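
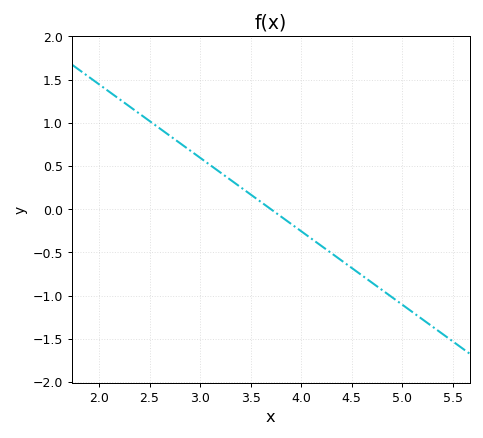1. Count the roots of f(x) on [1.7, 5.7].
1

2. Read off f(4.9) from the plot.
-1.02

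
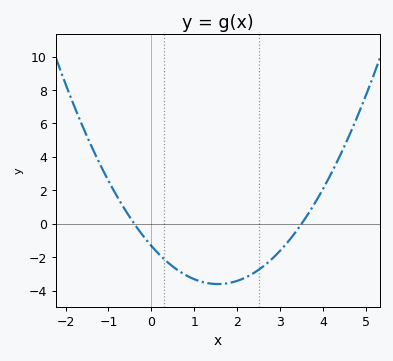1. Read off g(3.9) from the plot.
1.63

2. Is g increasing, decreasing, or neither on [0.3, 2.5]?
neither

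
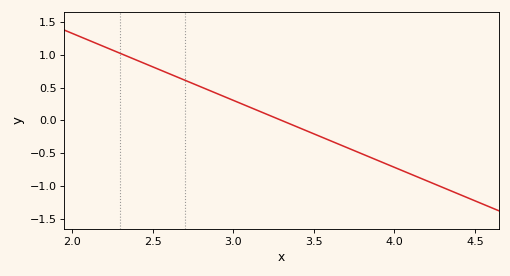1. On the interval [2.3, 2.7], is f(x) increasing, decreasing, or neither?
decreasing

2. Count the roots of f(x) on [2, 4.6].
1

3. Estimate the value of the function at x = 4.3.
-1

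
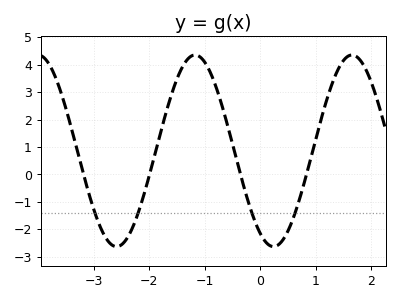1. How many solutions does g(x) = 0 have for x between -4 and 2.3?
4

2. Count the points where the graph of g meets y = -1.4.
4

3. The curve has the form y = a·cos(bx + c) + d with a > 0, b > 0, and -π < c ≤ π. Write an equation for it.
y = 3.49cos(2.2x + 2.6) + 0.86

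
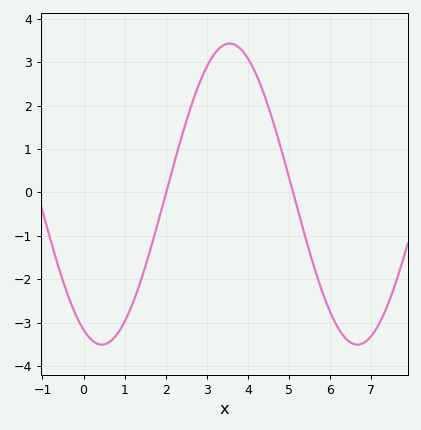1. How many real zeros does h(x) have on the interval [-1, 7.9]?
2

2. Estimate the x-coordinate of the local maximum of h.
3.56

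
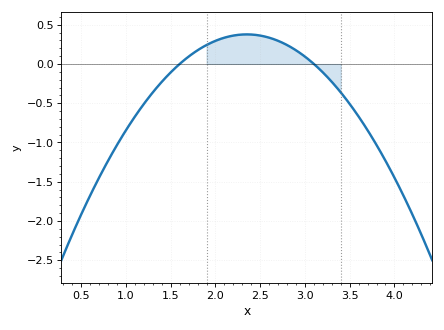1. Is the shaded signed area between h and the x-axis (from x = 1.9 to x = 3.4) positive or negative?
positive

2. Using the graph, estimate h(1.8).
0.15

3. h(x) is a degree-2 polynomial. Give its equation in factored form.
y = -0.67(x - 1.6)(x - 3.1)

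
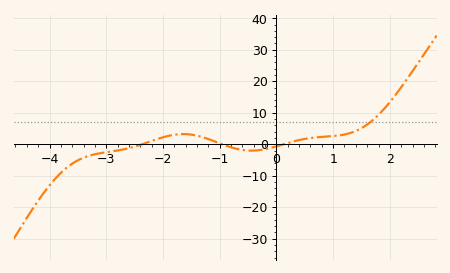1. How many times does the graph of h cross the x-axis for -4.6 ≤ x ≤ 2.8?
3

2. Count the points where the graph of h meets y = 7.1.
1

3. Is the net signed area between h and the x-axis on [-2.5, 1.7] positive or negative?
positive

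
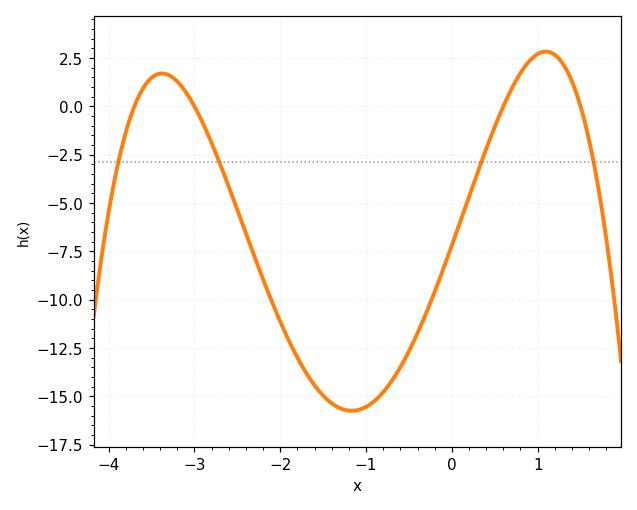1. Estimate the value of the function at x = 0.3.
-3.42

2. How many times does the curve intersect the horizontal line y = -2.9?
4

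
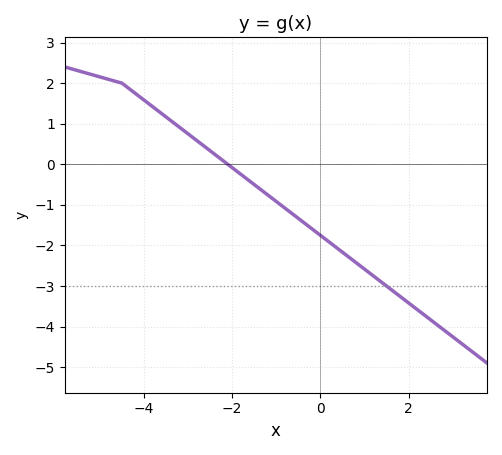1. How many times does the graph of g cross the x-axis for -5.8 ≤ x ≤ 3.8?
1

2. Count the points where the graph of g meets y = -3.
1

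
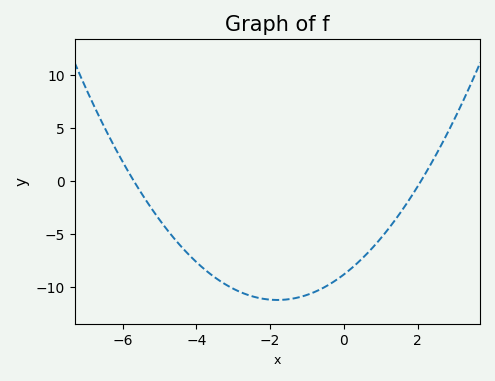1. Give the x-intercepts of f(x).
-5.8, 2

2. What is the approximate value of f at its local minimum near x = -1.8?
-11.5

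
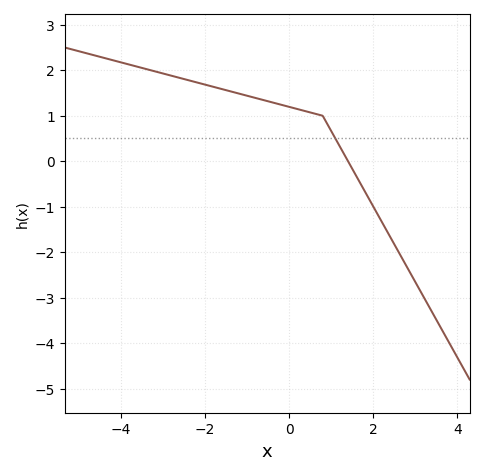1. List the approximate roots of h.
1.4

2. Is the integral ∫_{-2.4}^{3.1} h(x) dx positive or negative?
positive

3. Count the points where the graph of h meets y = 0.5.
1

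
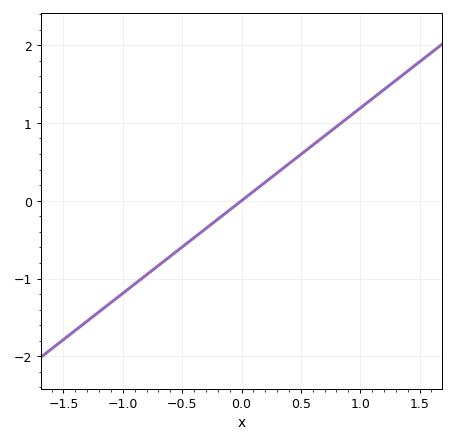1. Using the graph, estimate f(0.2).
0.238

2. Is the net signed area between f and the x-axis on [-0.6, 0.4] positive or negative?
negative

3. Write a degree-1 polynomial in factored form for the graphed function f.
y = 1.19(x - 0)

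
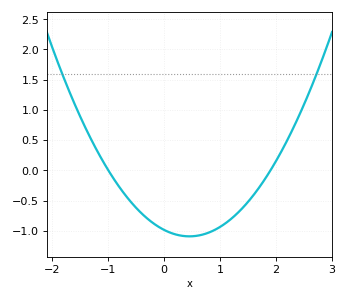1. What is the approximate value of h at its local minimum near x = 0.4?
-1.09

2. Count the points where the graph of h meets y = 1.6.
2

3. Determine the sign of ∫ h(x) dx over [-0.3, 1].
negative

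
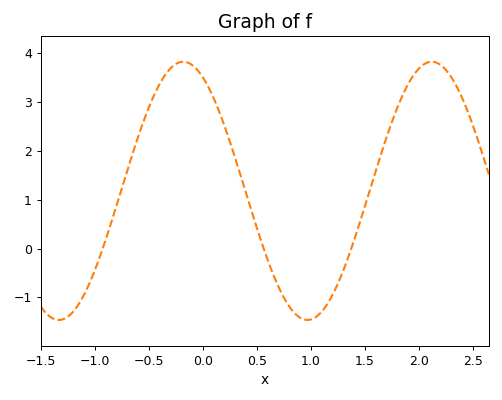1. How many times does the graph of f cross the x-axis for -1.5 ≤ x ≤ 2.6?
3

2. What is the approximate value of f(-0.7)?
1.6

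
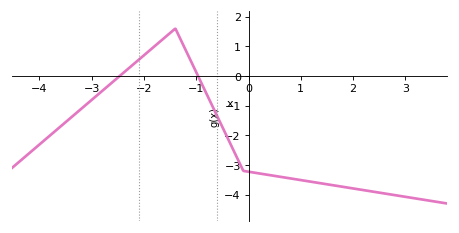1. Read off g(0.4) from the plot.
-3.3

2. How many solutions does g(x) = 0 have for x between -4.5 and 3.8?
2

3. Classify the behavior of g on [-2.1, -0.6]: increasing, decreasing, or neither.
neither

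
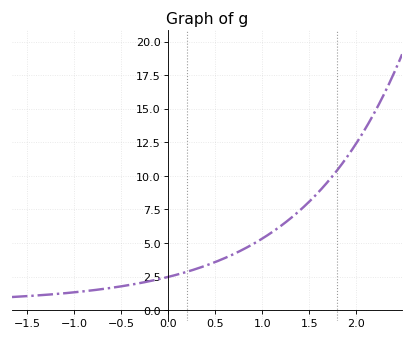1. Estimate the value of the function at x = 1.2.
6.5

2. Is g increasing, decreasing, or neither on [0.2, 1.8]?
increasing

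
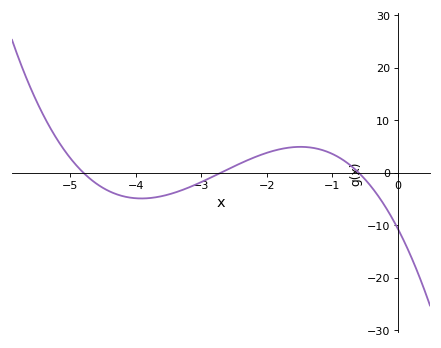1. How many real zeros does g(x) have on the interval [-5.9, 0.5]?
3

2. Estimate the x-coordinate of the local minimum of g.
-3.9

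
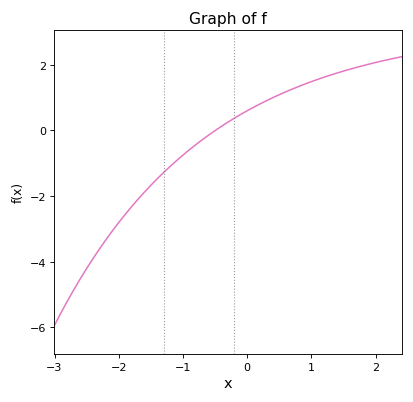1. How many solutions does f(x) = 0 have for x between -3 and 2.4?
1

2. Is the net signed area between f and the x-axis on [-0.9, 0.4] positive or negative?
positive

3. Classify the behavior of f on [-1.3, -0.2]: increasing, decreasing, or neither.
increasing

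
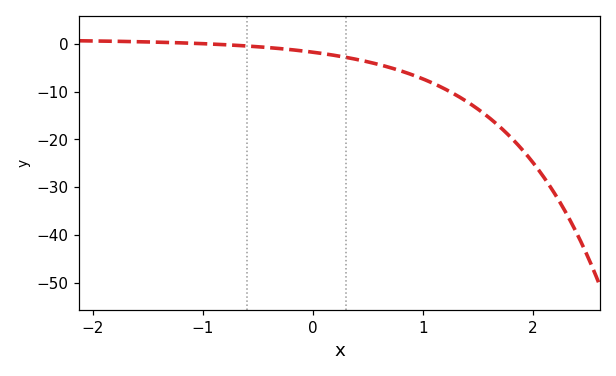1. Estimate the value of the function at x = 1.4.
-12.1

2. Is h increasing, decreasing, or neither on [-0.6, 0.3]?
decreasing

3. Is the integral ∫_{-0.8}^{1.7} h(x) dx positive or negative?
negative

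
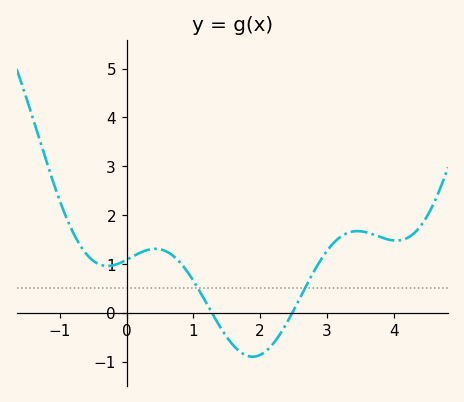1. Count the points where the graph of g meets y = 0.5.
2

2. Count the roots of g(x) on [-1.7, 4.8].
2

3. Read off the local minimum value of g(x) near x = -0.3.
1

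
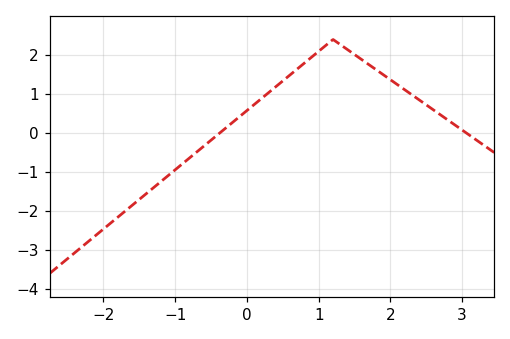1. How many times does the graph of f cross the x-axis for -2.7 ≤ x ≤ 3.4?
2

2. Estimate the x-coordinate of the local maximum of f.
1.2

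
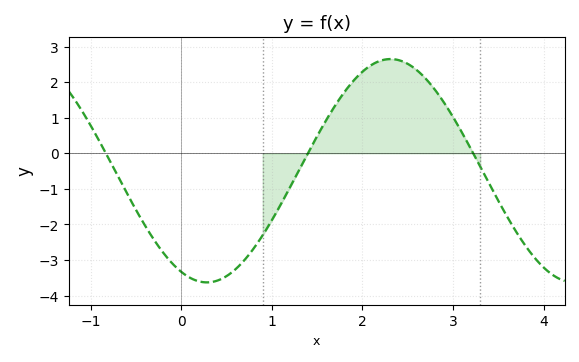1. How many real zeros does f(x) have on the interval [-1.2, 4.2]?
3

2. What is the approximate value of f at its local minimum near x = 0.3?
-3.63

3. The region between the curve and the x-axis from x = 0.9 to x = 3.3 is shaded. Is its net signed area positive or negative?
positive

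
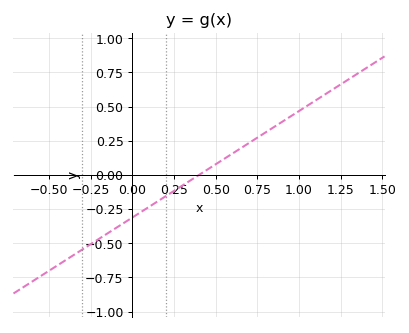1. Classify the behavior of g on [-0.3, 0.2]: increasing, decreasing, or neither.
increasing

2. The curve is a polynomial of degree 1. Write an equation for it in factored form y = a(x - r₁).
y = 0.78(x - 0.4)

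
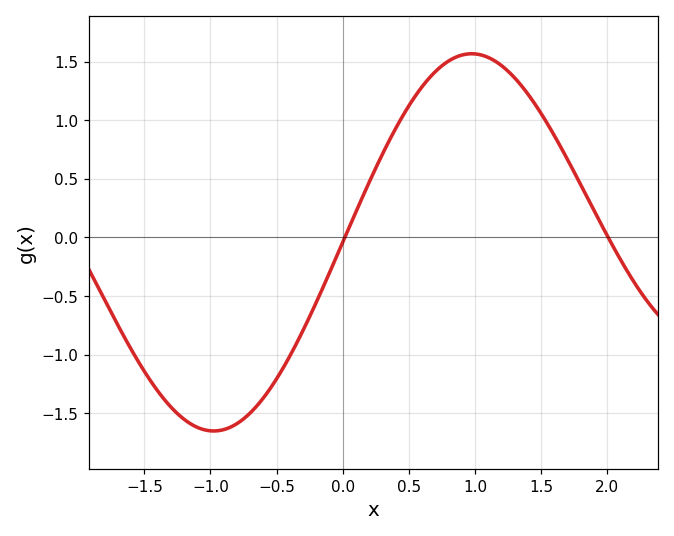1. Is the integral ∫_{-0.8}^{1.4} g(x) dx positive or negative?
positive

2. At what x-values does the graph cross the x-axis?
0, 2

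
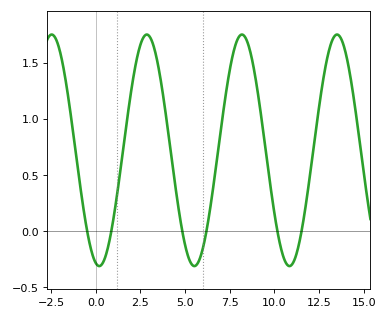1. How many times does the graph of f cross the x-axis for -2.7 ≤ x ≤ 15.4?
6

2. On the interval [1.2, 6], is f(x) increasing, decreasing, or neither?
neither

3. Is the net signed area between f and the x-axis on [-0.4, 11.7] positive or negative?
positive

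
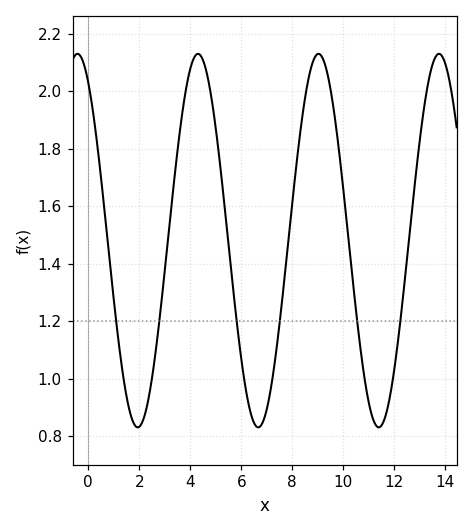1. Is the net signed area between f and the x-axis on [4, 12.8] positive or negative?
positive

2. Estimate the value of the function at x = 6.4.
0.88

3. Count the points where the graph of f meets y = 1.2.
6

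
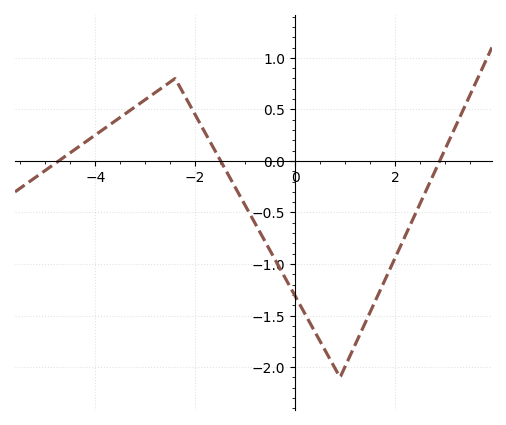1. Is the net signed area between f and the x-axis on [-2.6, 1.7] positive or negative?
negative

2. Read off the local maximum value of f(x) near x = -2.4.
0.799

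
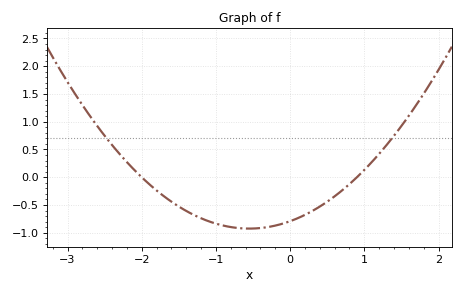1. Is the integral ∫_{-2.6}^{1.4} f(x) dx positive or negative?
negative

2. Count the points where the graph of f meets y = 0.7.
2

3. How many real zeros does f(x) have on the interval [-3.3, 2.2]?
2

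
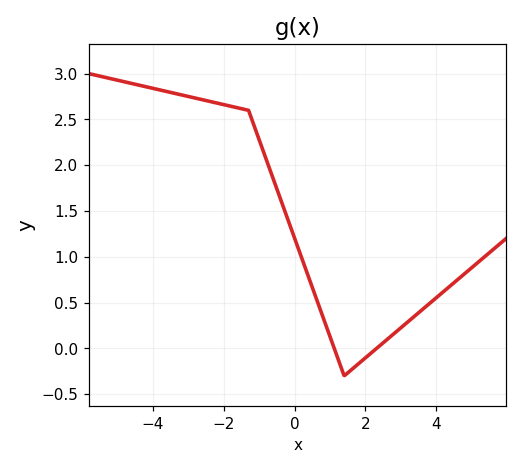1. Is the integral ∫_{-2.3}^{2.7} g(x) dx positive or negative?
positive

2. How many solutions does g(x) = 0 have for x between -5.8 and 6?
2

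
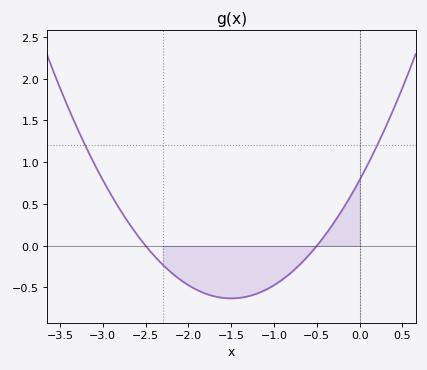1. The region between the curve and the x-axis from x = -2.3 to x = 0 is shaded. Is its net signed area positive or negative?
negative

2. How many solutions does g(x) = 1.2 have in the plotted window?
2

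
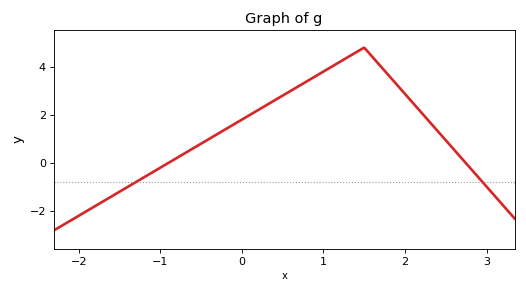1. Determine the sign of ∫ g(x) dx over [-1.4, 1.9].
positive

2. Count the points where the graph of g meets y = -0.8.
2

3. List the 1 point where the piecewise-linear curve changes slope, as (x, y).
(1.5, 4.8)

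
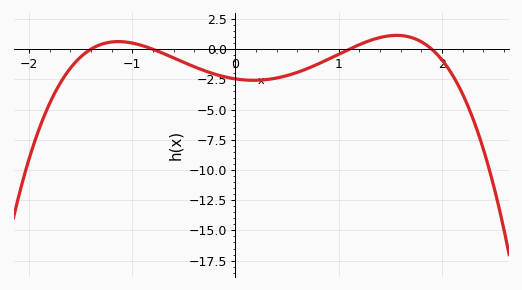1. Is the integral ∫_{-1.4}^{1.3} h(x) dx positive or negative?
negative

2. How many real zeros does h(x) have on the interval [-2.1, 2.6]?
4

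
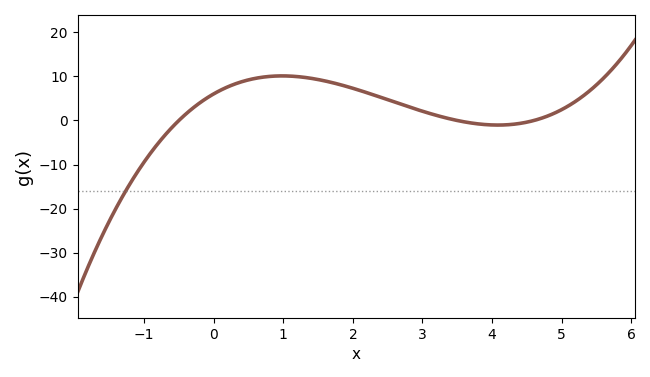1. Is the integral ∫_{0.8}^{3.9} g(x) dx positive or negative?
positive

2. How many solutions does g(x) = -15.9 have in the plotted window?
1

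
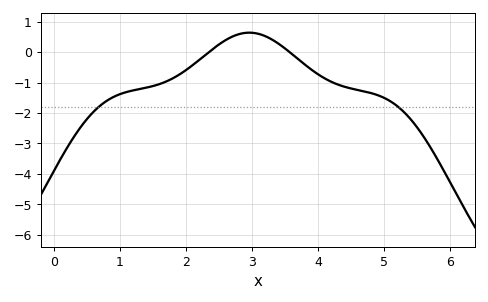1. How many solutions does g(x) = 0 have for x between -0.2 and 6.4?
2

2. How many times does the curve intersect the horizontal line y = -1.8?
2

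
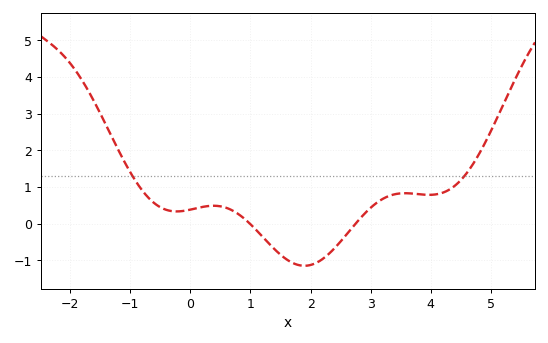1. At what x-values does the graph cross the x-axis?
1, 2.8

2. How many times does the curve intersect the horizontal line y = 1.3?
2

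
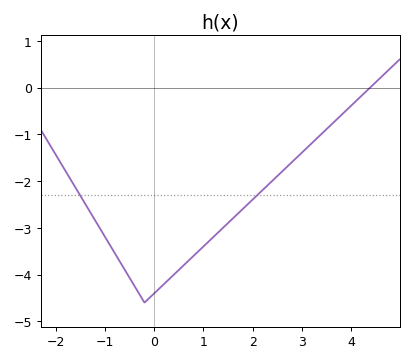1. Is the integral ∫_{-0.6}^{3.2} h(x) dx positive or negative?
negative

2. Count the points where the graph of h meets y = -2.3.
2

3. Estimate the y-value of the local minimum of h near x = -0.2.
-4.6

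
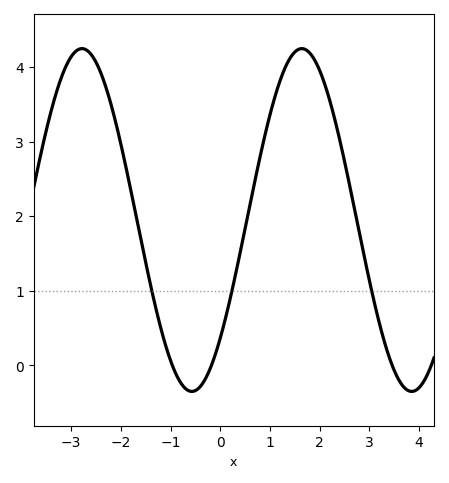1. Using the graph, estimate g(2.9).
1.46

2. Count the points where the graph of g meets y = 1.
3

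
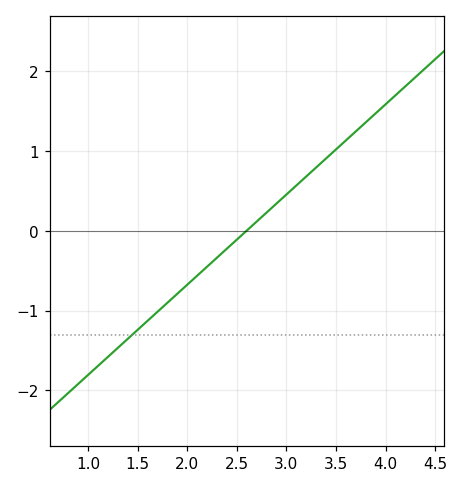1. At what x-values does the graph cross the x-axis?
2.6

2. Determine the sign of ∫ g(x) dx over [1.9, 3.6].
positive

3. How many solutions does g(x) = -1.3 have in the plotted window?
1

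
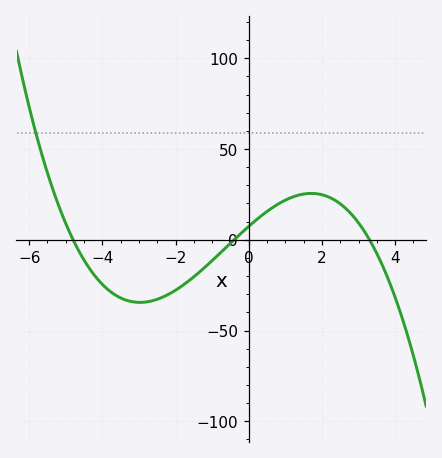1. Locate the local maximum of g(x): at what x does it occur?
1.71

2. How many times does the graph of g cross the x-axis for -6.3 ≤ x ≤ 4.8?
3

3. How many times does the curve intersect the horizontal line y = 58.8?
1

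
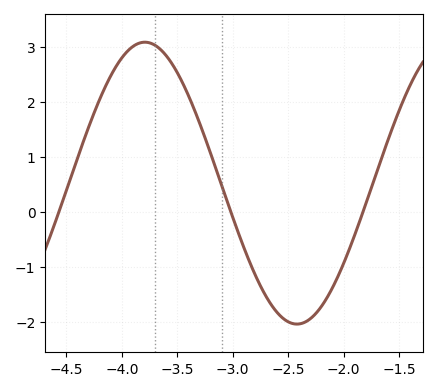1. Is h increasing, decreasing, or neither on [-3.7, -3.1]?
decreasing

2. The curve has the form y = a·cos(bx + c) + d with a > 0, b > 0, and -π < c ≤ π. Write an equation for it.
y = 2.56cos(2.29x + 2.4) + 0.52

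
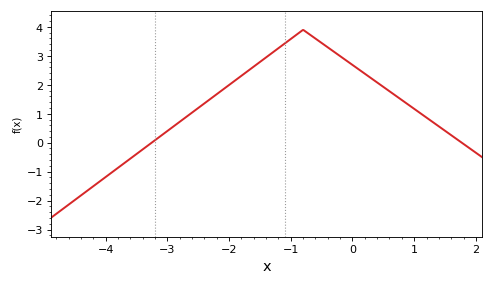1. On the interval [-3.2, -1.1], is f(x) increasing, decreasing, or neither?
increasing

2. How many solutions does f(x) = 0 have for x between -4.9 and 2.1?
2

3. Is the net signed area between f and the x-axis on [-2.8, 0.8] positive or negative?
positive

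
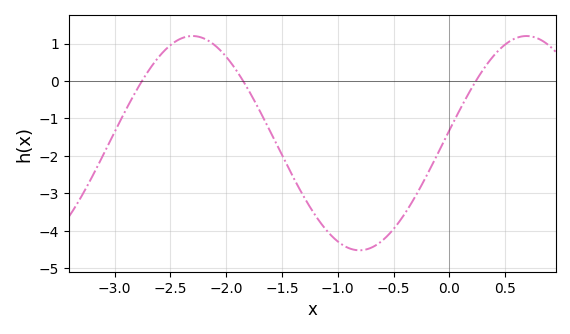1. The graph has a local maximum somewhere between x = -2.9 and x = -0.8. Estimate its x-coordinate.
-2.3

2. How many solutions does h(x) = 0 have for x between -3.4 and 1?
3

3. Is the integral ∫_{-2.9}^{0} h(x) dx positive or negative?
negative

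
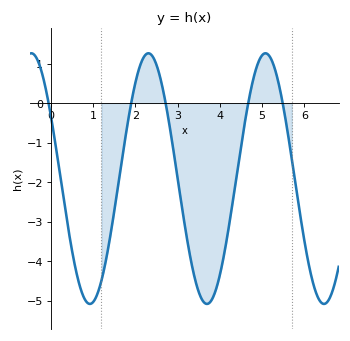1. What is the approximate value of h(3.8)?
-5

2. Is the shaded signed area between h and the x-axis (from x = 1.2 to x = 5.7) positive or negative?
negative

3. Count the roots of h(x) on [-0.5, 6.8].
5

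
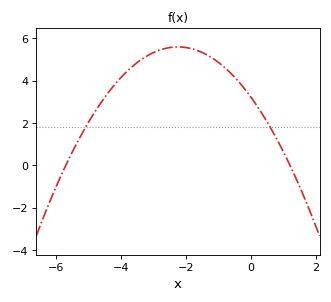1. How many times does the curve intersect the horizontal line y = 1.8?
2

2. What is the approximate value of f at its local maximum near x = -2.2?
5.59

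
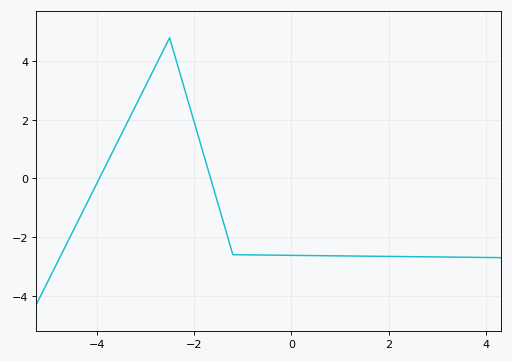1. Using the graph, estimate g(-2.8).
3.8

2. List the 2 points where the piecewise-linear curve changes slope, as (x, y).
(-2.5, 4.8); (-1.2, -2.6)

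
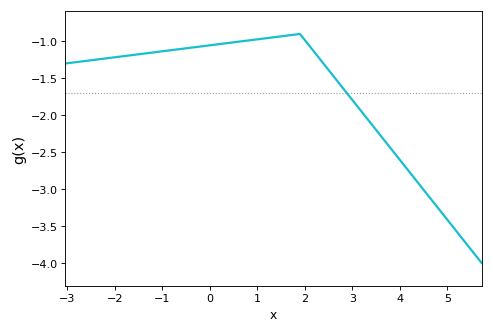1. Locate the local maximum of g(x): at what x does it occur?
1.8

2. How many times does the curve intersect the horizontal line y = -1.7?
1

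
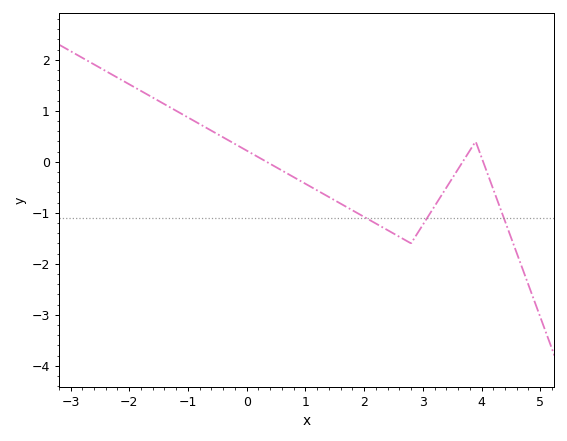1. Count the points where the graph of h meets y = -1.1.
3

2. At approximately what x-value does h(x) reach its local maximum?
3.8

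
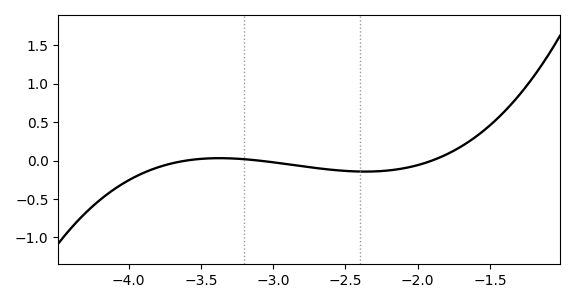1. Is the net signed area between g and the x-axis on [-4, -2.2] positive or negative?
negative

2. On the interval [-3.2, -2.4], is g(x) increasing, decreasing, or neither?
decreasing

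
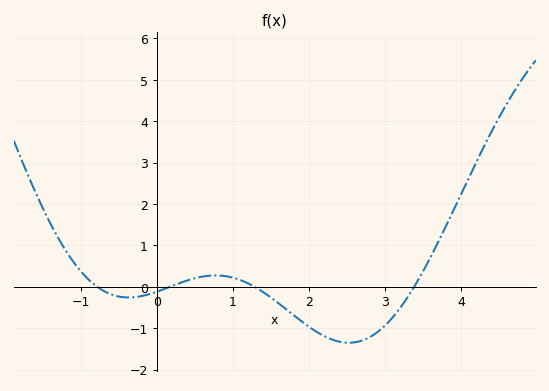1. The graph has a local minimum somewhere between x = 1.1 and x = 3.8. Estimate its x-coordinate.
2.52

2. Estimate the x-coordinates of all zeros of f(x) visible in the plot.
-0.784, 0.177, 1.28, 3.38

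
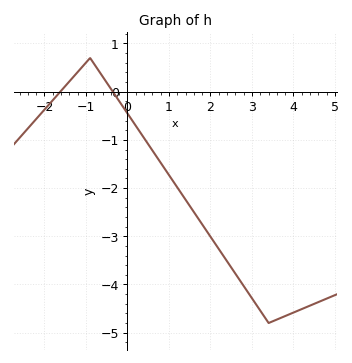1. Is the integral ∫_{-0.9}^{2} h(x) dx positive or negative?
negative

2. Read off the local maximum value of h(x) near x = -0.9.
0.699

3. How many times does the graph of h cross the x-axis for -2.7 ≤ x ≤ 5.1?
2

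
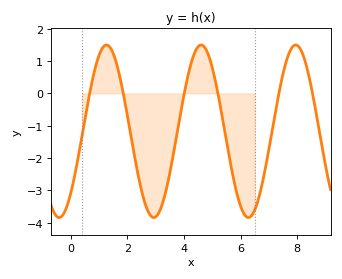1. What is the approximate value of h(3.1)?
-3.71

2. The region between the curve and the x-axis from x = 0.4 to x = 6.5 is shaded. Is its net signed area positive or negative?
negative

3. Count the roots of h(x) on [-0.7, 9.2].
6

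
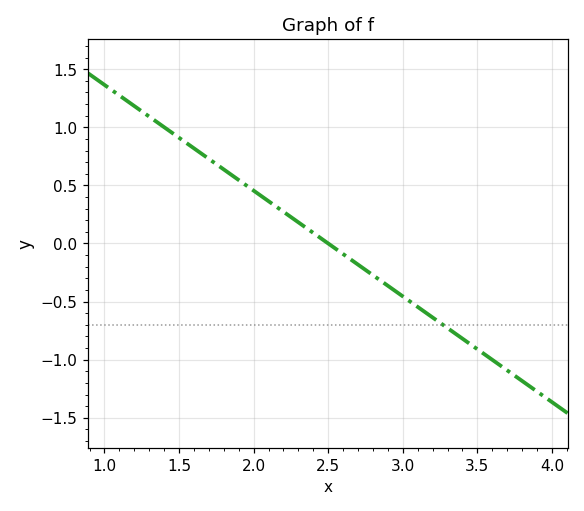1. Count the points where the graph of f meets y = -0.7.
1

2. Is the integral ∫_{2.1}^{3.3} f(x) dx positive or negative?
negative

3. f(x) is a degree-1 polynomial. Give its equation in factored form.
y = -0.91(x - 2.5)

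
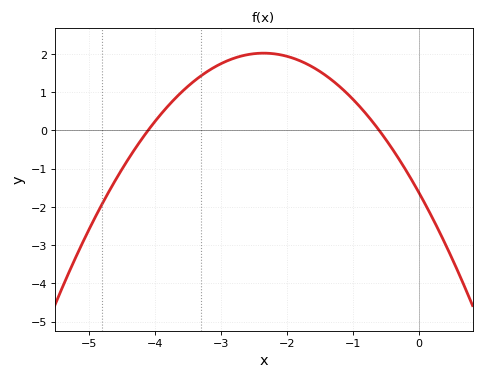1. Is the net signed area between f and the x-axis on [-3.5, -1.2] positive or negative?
positive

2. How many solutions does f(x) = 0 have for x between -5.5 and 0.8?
2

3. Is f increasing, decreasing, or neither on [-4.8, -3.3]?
increasing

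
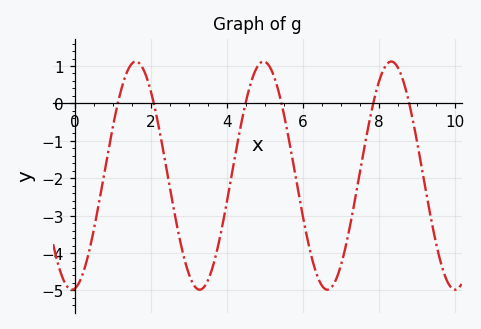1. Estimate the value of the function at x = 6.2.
-3.98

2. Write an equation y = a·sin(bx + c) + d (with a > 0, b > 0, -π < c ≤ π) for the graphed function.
y = 3.05sin(1.87x - 1.43) - 1.93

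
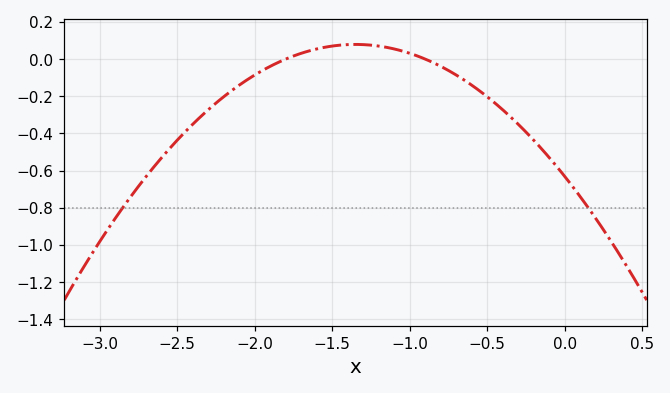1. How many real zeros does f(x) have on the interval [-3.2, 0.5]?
2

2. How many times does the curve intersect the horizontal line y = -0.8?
2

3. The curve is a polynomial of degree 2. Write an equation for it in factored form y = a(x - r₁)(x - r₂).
y = -0.39(x + 1.8)(x + 0.9)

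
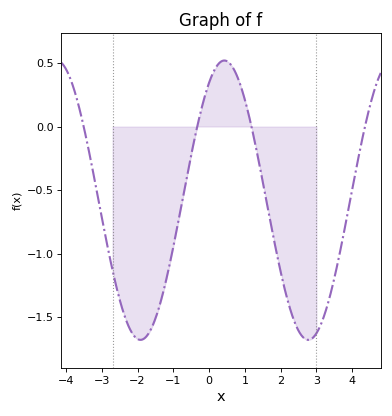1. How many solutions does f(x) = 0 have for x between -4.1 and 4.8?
4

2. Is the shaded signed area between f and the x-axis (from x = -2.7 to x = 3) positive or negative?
negative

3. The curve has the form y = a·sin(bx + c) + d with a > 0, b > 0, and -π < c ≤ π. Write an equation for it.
y = 1.1sin(1.3x + 1) - 0.58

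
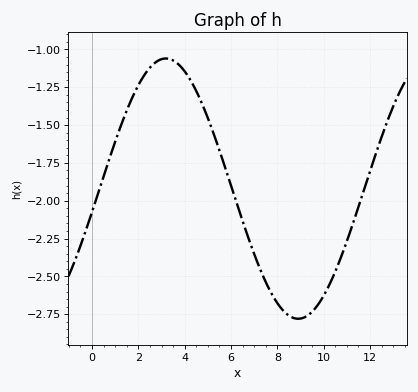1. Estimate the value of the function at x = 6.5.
-2.13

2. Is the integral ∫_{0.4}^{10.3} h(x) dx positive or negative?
negative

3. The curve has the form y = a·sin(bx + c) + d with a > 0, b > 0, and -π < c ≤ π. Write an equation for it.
y = 0.86sin(0.55x - 0.182) - 1.92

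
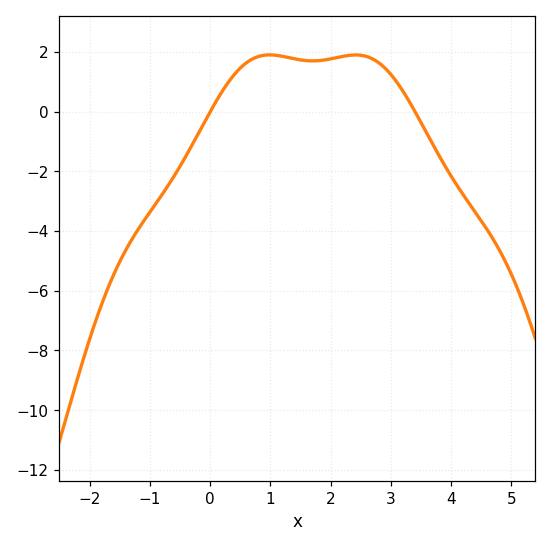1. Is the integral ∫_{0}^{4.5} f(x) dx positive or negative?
positive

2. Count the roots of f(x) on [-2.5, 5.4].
2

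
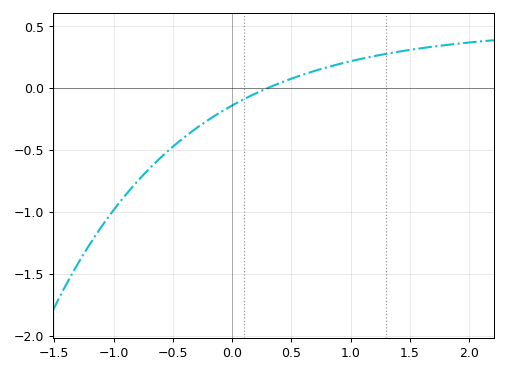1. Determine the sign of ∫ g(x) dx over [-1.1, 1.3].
negative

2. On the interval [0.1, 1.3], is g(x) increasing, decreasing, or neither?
increasing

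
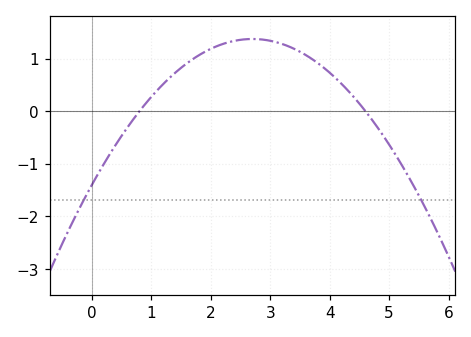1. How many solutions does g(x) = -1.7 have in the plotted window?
2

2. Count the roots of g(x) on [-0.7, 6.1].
2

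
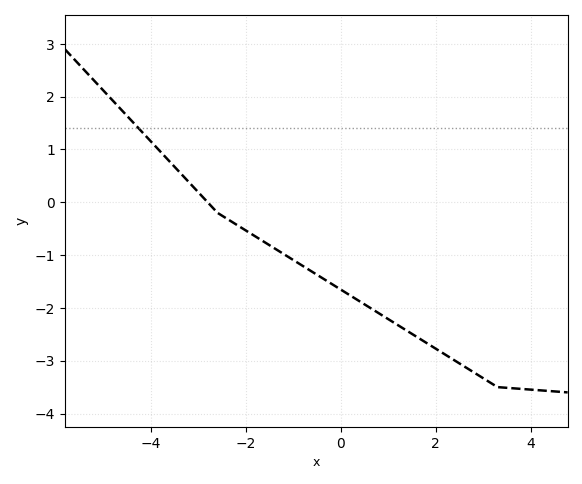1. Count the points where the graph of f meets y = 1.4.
1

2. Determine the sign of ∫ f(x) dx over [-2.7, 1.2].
negative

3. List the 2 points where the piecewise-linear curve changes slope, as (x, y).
(-2.6, -0.2); (3.3, -3.5)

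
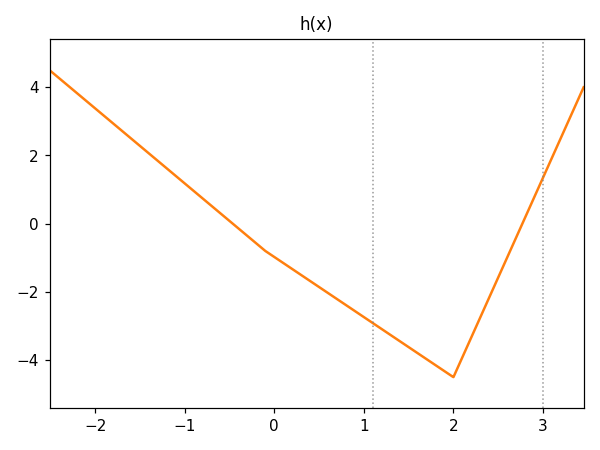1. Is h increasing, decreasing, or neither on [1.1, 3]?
neither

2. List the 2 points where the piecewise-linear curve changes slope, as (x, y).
(-0.1, -0.8); (2, -4.5)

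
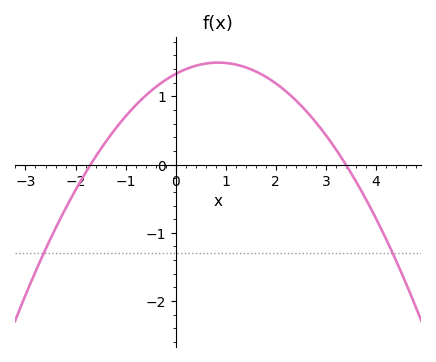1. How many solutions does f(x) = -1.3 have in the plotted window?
2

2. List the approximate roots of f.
-1.8, 3.4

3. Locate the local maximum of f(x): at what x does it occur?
0.8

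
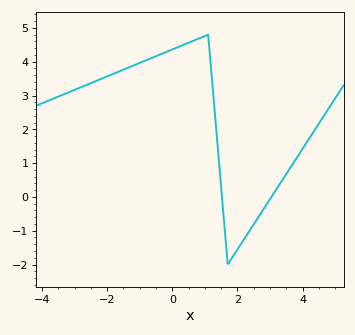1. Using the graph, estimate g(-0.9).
4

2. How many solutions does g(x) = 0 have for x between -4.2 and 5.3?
2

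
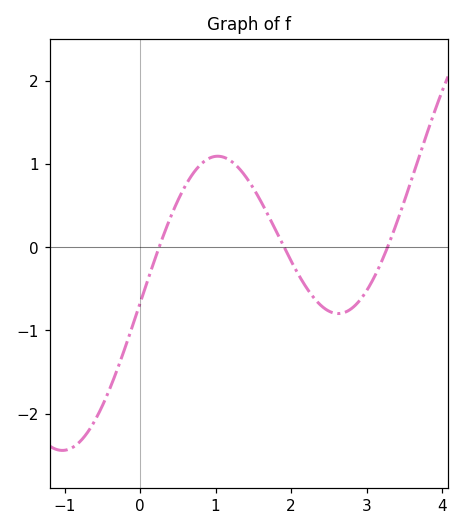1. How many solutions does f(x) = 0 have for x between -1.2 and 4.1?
3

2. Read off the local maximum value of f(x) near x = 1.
1.1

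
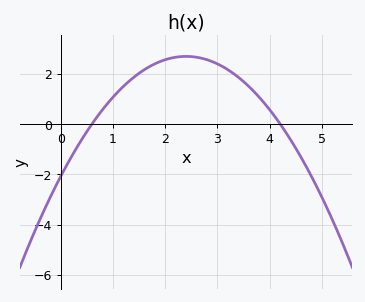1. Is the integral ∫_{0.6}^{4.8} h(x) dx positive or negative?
positive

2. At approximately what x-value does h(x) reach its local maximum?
2.4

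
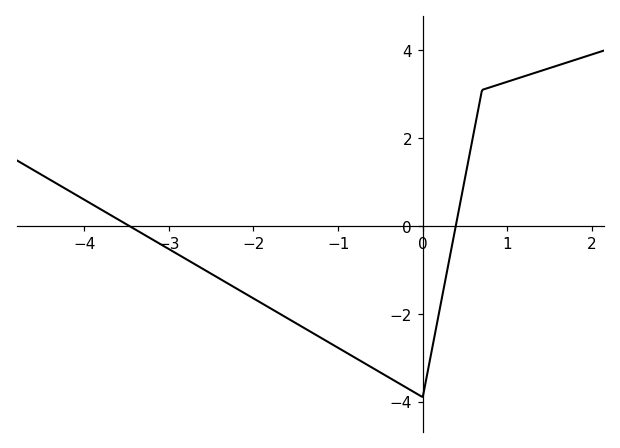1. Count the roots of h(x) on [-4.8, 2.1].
2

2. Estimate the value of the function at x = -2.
-1.65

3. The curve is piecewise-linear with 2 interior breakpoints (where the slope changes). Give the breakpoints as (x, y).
(0, -3.9); (0.7, 3.1)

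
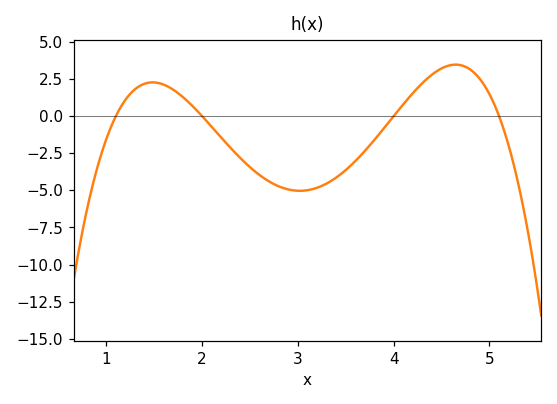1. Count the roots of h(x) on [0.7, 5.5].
4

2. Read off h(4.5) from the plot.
3.2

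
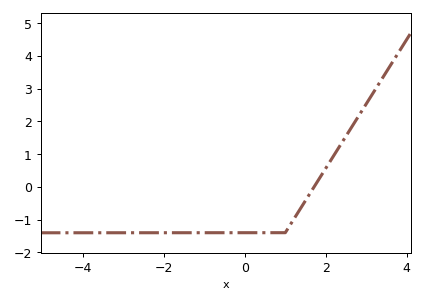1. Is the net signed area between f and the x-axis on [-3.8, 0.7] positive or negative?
negative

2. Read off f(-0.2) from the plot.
-1.4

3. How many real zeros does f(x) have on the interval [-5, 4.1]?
1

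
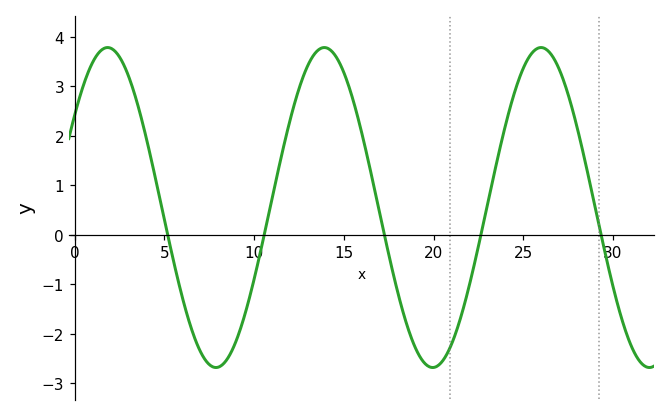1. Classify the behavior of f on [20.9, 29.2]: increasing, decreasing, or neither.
neither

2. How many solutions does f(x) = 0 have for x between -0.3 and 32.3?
5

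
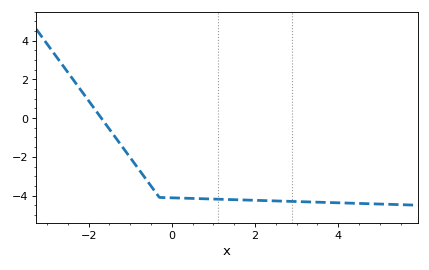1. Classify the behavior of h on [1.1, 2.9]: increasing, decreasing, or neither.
decreasing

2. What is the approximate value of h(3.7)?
-4.4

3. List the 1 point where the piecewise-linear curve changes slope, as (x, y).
(-0.3, -4.1)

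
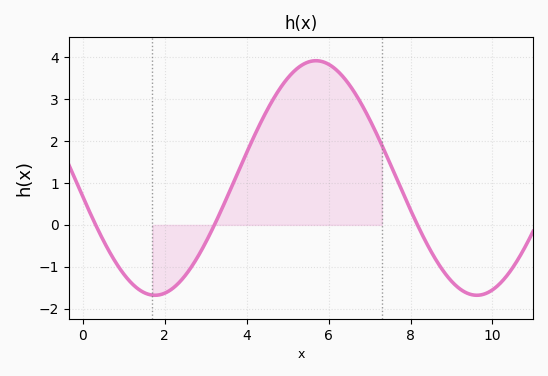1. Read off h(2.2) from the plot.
-1.51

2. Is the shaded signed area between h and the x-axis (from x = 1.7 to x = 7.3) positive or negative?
positive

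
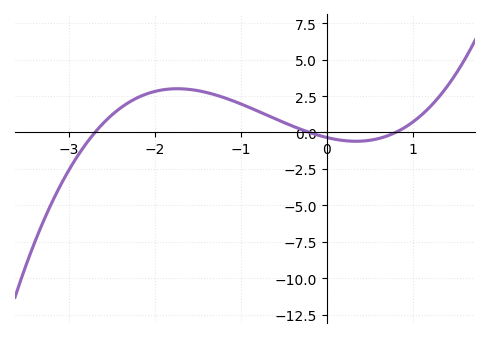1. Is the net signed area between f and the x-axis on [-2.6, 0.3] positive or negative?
positive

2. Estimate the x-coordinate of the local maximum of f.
-1.7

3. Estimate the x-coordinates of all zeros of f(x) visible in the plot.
-2.7, -0.2, 0.8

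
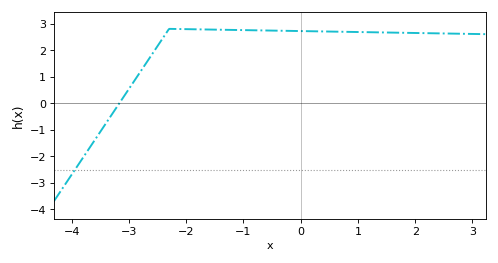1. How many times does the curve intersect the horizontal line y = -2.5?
1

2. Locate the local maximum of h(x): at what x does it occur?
-2.2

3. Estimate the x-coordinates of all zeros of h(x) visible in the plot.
-3.2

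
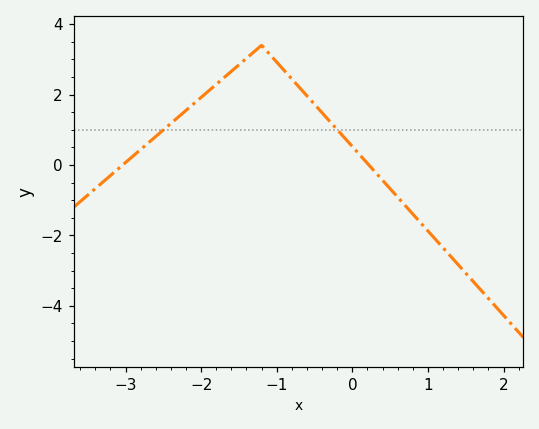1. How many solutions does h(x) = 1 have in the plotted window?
2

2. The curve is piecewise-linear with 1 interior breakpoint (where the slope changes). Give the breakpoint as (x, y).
(-1.2, 3.4)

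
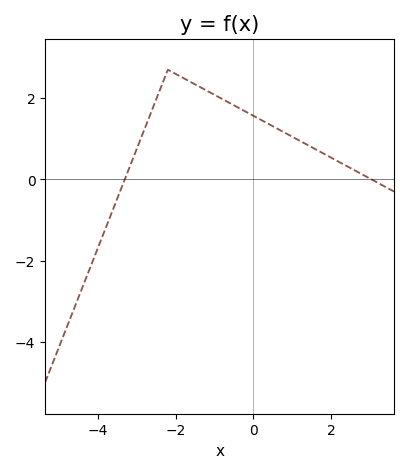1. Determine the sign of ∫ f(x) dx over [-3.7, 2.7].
positive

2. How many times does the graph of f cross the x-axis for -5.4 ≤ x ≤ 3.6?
2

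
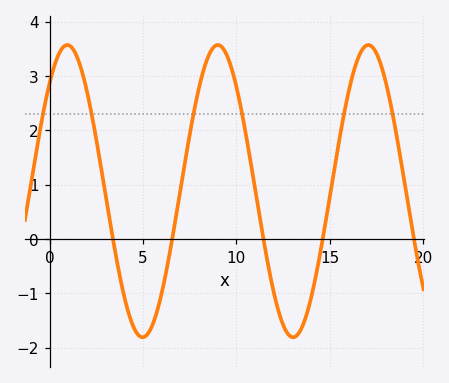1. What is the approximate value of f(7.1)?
1.11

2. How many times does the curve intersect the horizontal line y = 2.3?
6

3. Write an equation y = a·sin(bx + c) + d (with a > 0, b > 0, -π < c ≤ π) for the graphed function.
y = 2.69sin(0.78x + 0.83) + 0.88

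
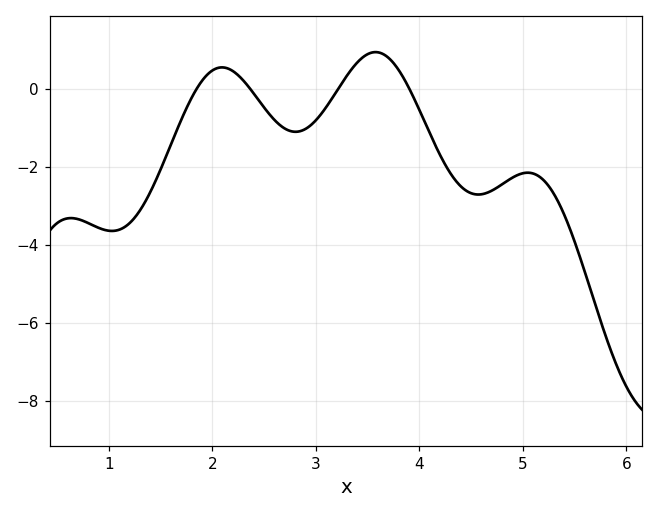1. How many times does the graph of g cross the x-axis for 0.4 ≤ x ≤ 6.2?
4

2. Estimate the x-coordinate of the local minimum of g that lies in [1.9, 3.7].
2.8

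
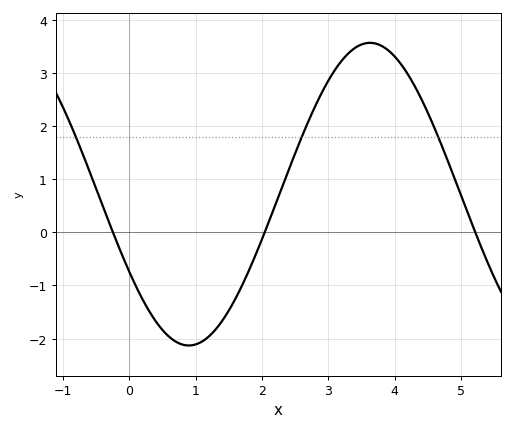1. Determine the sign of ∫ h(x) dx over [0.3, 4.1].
positive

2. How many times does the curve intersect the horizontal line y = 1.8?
3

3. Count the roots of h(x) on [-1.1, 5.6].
3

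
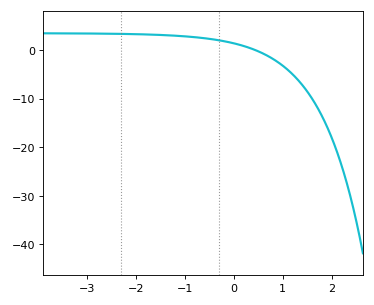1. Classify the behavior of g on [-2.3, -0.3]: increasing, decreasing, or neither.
decreasing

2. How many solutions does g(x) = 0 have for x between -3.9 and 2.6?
1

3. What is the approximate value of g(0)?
1.43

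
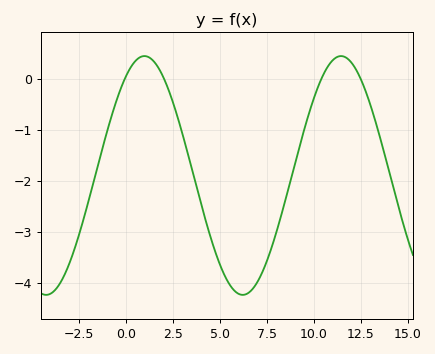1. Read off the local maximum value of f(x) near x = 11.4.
0.44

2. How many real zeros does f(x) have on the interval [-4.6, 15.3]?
4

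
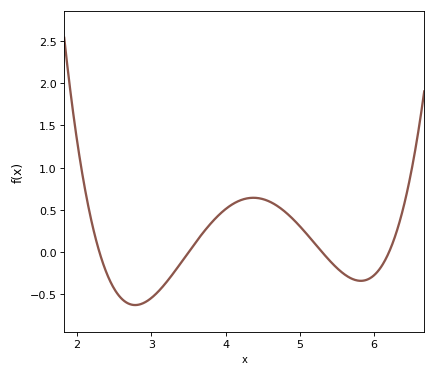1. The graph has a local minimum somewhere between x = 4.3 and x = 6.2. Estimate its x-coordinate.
5.82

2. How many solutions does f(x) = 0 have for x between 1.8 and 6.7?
4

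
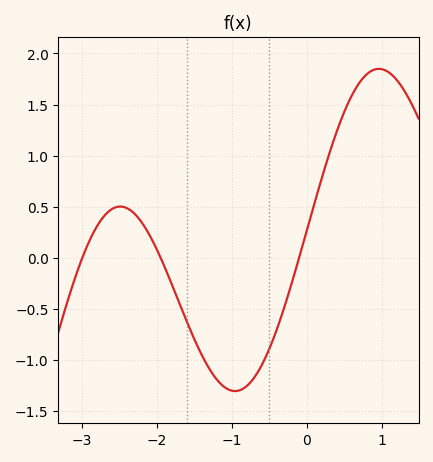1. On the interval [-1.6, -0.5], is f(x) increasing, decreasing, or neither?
neither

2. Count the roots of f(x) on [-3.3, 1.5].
3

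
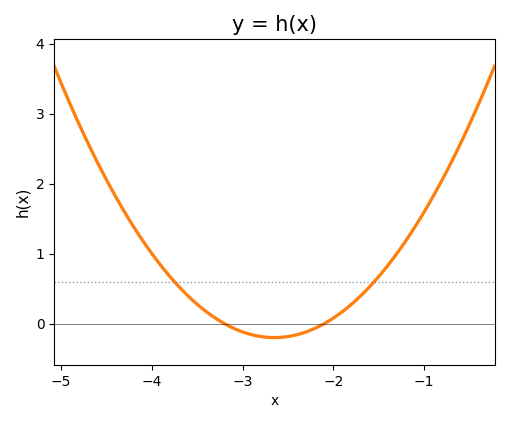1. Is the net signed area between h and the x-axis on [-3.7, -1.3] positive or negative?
positive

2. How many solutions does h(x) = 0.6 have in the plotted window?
2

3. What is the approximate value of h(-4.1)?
1.19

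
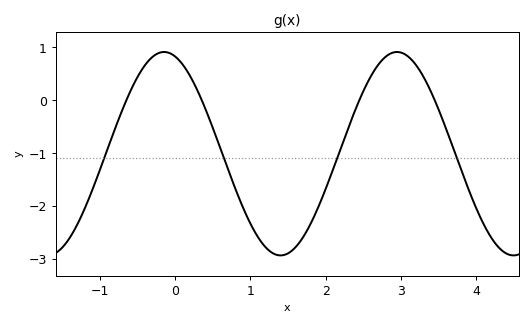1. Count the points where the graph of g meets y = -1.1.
4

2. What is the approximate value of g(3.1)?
0.819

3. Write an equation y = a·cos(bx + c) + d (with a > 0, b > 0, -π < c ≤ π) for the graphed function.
y = 1.92cos(2.03x + 0.3) - 1.01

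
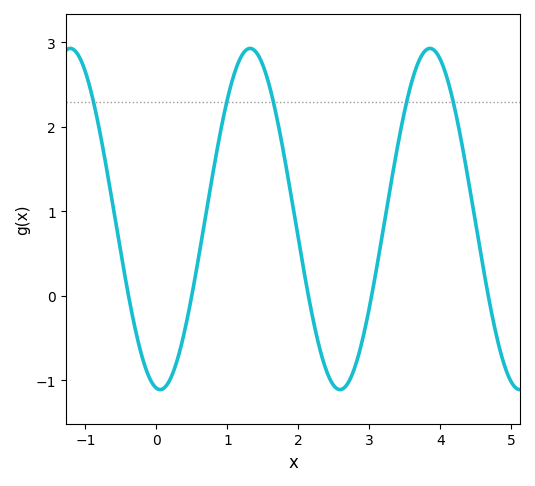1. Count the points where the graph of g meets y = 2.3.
5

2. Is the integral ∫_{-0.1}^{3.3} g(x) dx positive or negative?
positive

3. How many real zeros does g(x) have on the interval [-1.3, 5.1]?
5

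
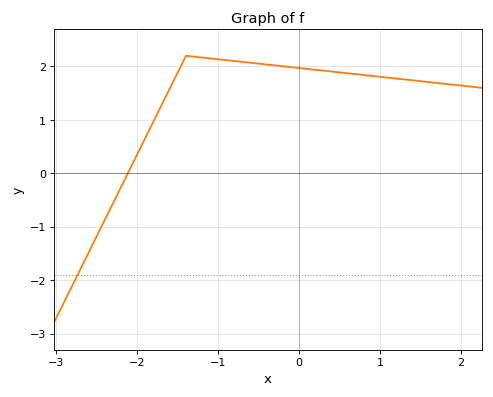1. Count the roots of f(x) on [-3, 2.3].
1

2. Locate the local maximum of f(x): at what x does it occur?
-1.4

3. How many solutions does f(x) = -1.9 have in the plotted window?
1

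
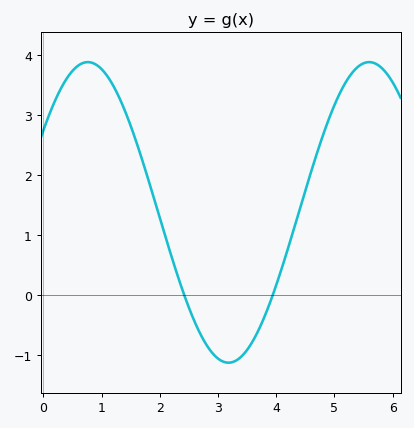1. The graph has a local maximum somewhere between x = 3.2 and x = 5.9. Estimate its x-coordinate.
5.6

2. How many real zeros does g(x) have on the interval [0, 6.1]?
2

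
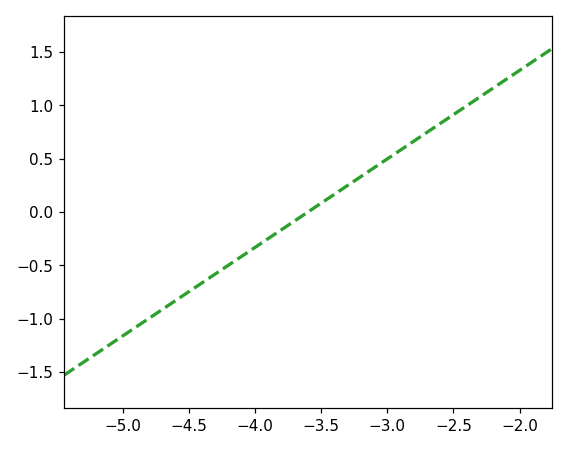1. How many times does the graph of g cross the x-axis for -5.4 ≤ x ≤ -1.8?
1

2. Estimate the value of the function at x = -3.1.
0.415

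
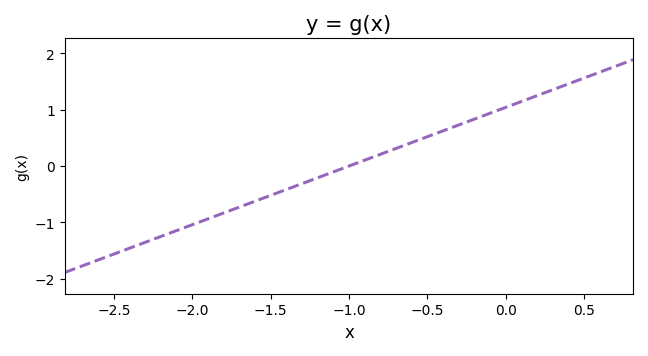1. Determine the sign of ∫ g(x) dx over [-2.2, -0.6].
negative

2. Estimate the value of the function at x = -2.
-1.04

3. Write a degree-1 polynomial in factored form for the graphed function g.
y = 1.04(x + 1)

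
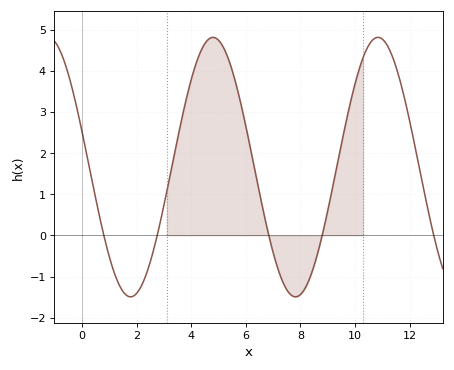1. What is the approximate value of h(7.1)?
-0.645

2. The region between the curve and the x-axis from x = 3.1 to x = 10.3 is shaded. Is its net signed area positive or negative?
positive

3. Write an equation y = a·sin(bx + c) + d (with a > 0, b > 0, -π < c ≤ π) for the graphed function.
y = 3.15sin(1.04x + 2.86) + 1.66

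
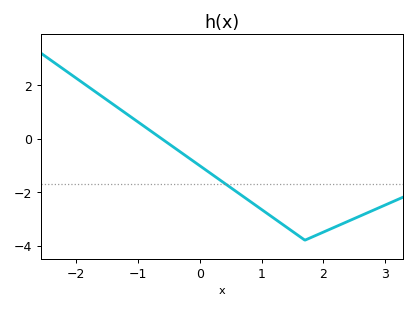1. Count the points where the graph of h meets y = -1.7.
1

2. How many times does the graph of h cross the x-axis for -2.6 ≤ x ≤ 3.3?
1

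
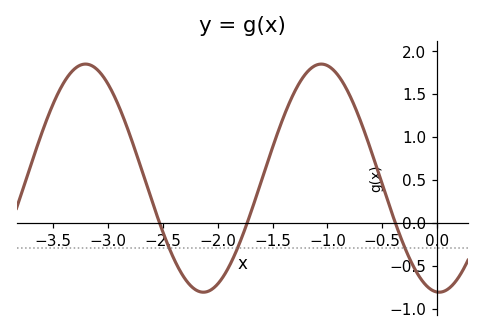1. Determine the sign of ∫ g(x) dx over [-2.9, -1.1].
positive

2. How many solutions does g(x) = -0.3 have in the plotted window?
3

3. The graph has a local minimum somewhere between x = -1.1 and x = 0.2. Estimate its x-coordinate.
0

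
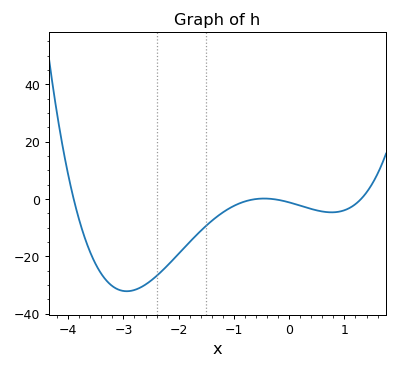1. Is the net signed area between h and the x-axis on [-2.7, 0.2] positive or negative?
negative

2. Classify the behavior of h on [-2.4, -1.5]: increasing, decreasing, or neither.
increasing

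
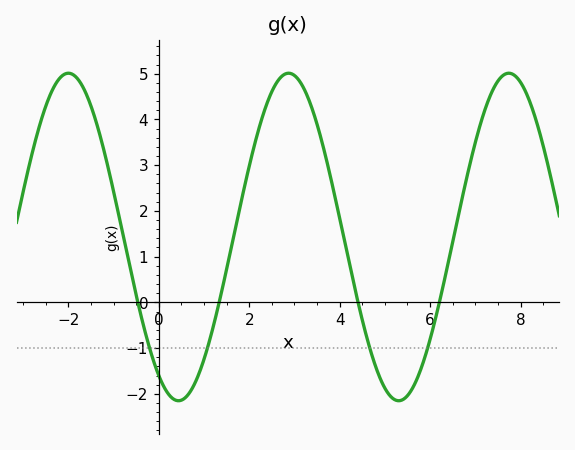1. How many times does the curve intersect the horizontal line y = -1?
4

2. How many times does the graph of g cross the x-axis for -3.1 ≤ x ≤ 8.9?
4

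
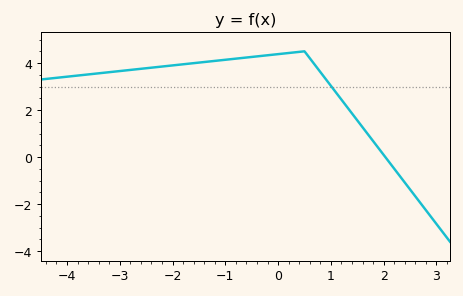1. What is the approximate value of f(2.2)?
-0.496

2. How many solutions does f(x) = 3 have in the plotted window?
1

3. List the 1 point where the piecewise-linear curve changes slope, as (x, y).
(0.5, 4.5)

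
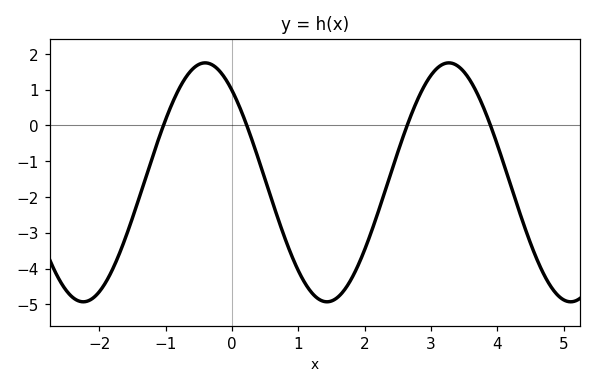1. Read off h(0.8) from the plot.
-3.2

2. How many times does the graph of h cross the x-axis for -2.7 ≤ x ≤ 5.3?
4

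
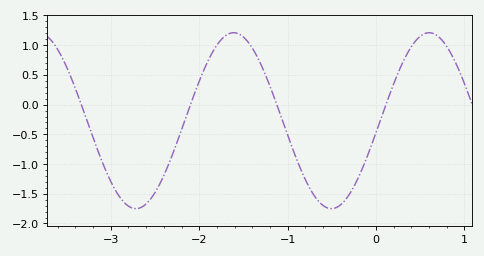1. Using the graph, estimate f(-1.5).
1.14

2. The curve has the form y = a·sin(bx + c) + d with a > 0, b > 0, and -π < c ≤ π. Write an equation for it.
y = 1.48sin(2.84x - 0.14) - 0.27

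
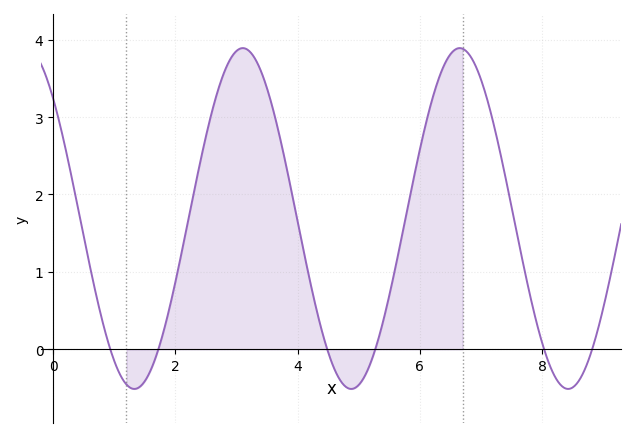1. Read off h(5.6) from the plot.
1.05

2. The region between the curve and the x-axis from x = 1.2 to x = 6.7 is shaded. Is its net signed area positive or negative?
positive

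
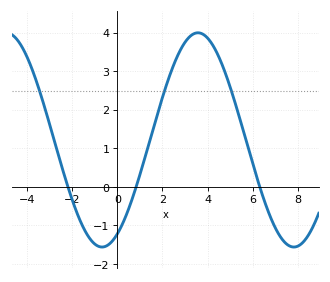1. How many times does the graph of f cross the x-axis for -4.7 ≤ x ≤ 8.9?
3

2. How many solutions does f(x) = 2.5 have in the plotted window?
3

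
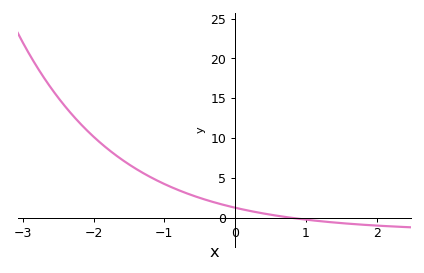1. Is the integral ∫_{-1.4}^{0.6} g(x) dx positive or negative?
positive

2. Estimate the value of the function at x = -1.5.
6.5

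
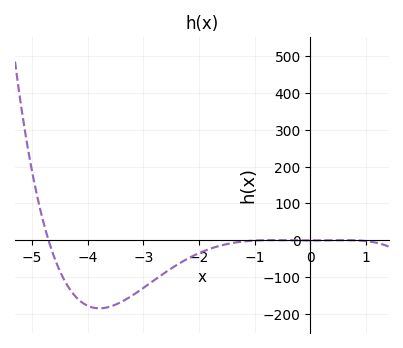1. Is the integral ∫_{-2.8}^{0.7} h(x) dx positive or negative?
negative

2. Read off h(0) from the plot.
0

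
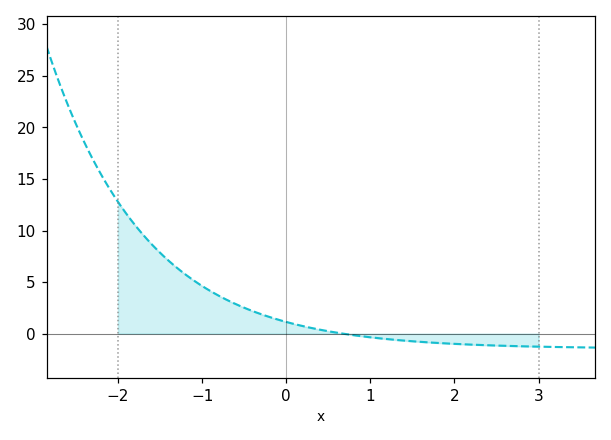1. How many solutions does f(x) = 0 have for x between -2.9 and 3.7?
1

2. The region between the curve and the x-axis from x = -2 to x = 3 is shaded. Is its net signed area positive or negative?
positive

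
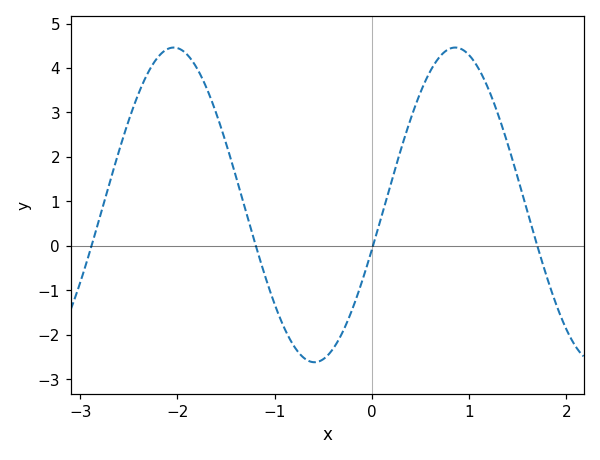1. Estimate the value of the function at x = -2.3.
3.9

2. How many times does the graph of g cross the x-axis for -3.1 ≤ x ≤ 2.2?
4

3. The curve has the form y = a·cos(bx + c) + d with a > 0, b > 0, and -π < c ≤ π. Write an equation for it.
y = 3.54cos(2.2x - 1.9) + 0.92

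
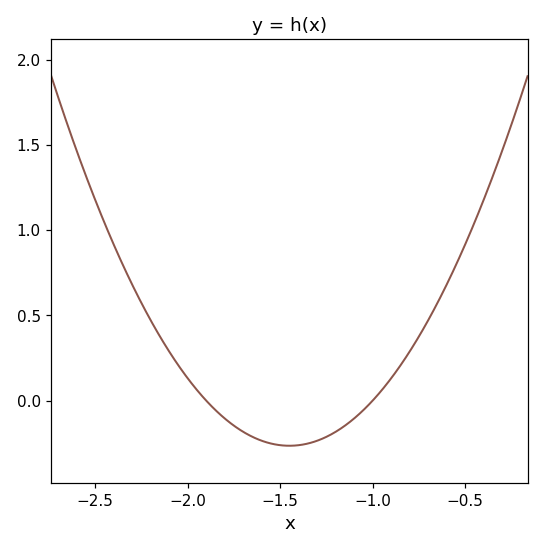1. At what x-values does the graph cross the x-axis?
-1.9, -1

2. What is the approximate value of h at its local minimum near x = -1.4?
-0.265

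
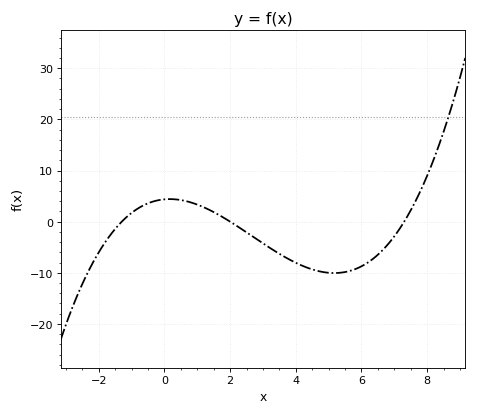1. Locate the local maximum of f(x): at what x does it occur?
0.161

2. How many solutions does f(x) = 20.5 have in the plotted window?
1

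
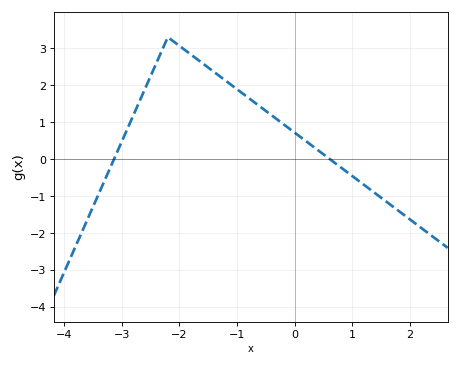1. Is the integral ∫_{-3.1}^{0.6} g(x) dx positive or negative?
positive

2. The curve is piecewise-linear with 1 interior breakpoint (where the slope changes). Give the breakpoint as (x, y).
(-2.2, 3.3)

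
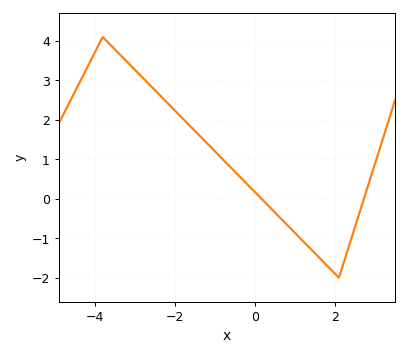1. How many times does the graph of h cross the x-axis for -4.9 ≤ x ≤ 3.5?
2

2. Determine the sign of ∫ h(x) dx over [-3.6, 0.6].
positive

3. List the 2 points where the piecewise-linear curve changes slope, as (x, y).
(-3.8, 4.1); (2.1, -2)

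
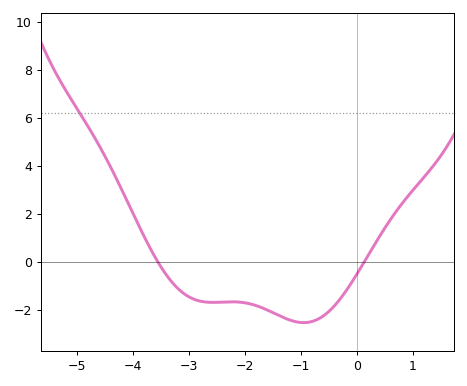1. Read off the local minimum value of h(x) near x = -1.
-2.52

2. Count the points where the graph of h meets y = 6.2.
1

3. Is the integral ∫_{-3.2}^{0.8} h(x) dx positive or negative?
negative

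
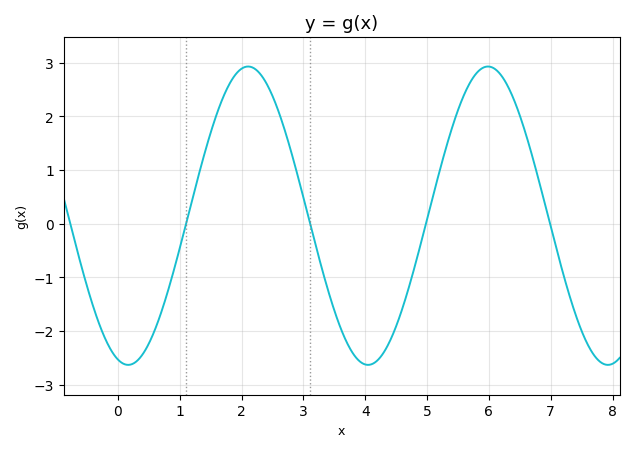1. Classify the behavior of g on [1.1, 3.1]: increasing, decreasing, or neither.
neither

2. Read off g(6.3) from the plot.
2.58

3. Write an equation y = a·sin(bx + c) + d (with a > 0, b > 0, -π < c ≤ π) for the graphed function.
y = 2.78sin(1.62x - 1.84) + 0.15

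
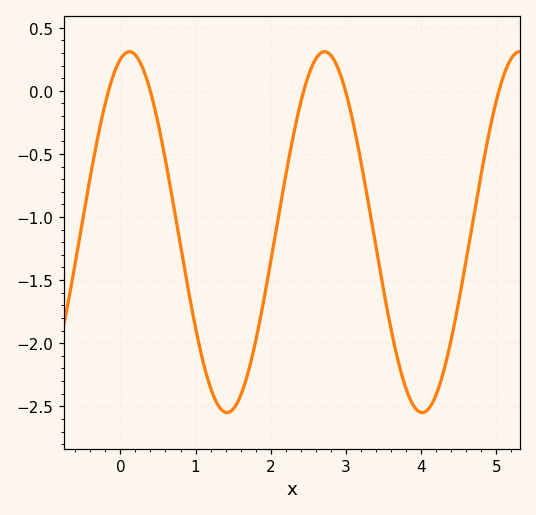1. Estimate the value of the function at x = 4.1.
-2.52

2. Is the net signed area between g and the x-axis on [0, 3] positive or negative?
negative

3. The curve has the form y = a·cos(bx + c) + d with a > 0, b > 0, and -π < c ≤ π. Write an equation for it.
y = 1.43cos(2.42x - 0.29) - 1.12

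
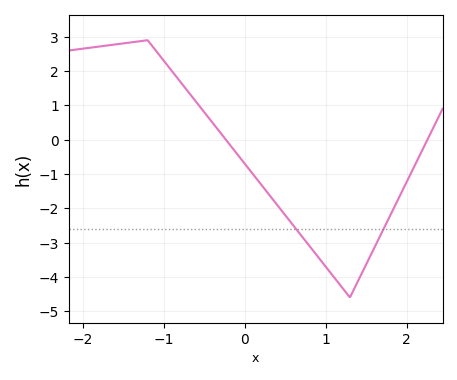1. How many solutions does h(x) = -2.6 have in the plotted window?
2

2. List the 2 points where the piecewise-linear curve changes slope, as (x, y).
(-1.2, 2.9); (1.3, -4.6)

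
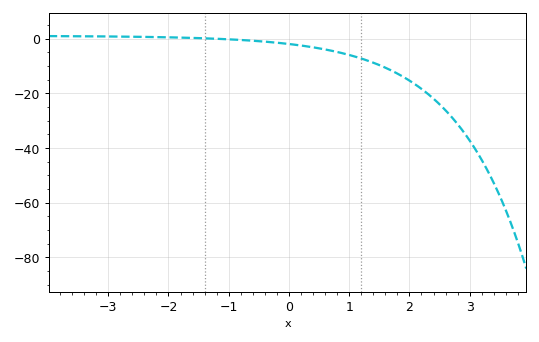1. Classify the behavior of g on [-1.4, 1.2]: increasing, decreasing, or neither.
decreasing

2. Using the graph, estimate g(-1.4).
0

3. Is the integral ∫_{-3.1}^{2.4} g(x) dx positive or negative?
negative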